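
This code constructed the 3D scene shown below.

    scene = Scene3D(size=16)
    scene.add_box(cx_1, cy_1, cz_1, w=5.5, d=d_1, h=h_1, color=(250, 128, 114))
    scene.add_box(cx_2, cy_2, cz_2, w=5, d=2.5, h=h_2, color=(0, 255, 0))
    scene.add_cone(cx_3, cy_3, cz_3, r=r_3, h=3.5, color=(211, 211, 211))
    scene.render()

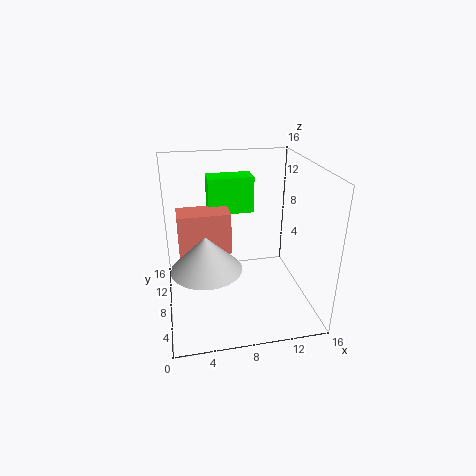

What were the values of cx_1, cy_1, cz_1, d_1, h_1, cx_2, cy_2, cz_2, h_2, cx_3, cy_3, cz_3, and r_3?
cx_1 = 1.5, cy_1 = 6.5, cz_1 = 7, d_1 = 3, h_1 = 4.5, cx_2 = 5, cy_2 = 9, cz_2 = 10.5, h_2 = 4, cx_3 = 4, cy_3 = 4, cz_3 = 7, r_3 = 3.5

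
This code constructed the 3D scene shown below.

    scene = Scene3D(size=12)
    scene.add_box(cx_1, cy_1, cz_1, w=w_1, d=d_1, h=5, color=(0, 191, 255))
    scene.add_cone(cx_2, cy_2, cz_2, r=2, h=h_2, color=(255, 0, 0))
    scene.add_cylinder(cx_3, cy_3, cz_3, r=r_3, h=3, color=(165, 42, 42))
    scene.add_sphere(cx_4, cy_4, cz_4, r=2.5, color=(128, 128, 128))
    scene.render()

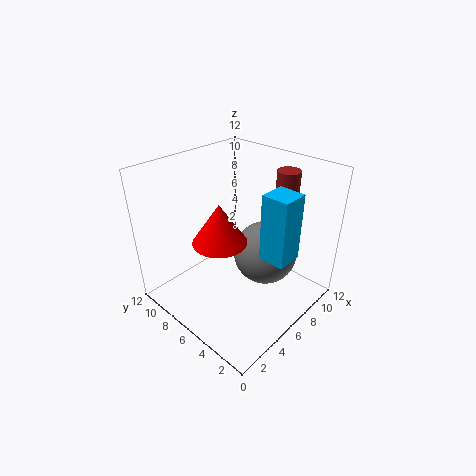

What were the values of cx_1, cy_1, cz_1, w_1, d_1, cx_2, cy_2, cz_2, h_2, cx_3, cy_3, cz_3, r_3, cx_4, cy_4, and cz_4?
cx_1 = 4.5; cy_1 = 0.5; cz_1 = 6.5; w_1 = 2; d_1 = 2; cx_2 = 3; cy_2 = 5; cz_2 = 7.5; h_2 = 3; cx_3 = 10.5; cy_3 = 4.5; cz_3 = 8; r_3 = 1; cx_4 = 6.5; cy_4 = 3.5; cz_4 = 5.5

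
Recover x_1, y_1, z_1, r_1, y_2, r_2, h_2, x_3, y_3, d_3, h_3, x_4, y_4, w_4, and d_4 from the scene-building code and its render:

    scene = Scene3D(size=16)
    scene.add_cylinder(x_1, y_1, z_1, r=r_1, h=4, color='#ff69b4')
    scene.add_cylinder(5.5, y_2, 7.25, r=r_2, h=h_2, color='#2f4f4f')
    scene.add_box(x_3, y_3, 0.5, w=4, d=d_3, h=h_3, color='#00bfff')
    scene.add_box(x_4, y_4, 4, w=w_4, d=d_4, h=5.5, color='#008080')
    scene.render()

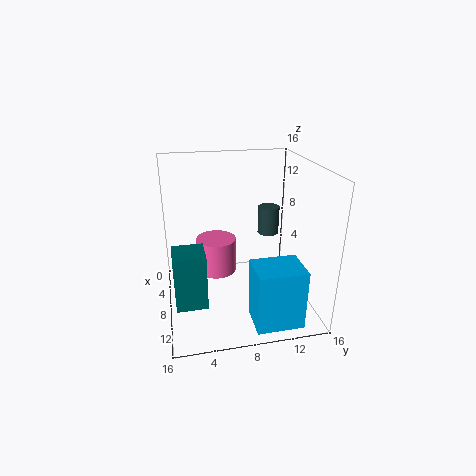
x_1 = 6.5
y_1 = 5.75
z_1 = 3.5
r_1 = 2.25
y_2 = 12.25
r_2 = 1.25
h_2 = 3.25
x_3 = 11.25
y_3 = 8.5
d_3 = 5
h_3 = 6.5
x_4 = 11.5
y_4 = 0.75
w_4 = 3
d_4 = 3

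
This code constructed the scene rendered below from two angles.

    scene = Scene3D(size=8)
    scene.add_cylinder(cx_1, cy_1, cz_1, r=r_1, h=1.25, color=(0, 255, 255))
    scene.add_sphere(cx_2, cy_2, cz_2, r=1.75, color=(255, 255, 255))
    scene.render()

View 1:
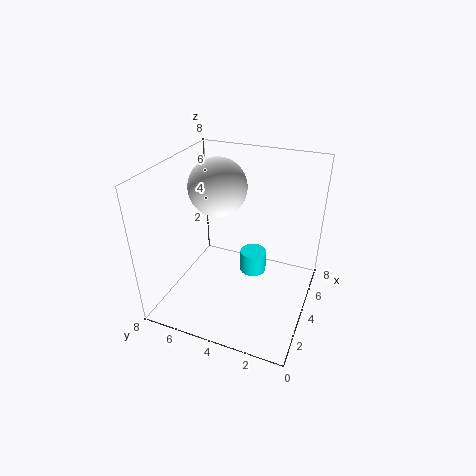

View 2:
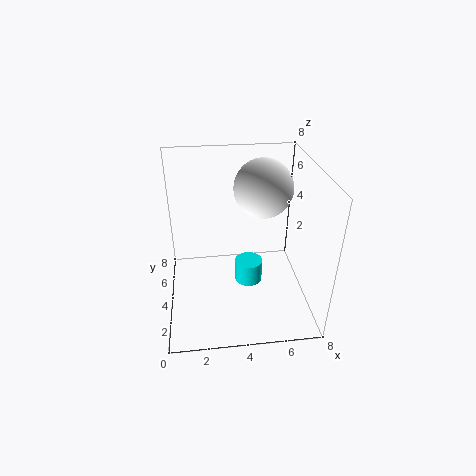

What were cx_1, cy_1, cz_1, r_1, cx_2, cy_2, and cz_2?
cx_1 = 4.5
cy_1 = 3.25
cz_1 = 1.75
r_1 = 0.75
cx_2 = 5.75
cy_2 = 6
cz_2 = 6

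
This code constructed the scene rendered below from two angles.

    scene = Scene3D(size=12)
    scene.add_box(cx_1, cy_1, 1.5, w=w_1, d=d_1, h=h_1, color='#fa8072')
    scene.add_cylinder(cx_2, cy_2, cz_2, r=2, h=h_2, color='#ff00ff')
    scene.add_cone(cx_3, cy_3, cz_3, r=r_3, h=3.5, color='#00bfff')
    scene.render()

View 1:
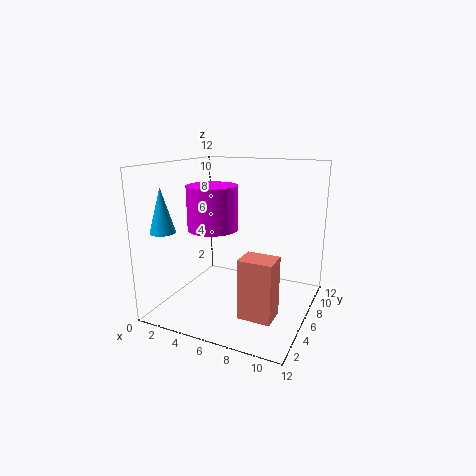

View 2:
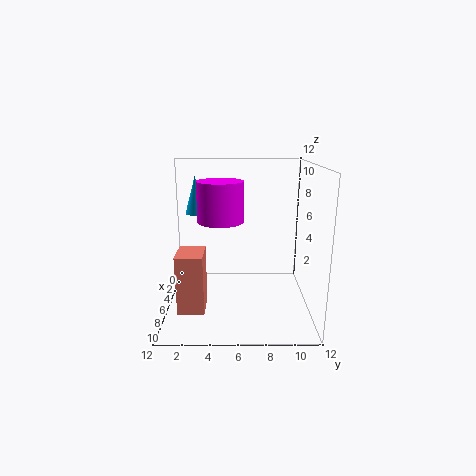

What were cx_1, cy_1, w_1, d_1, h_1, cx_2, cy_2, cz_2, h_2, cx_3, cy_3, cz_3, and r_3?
cx_1 = 8, cy_1 = 1.5, w_1 = 2.5, d_1 = 2, h_1 = 4.5, cx_2 = 4.5, cy_2 = 4.5, cz_2 = 7, h_2 = 3.5, cx_3 = 1.5, cy_3 = 2, cz_3 = 7, r_3 = 1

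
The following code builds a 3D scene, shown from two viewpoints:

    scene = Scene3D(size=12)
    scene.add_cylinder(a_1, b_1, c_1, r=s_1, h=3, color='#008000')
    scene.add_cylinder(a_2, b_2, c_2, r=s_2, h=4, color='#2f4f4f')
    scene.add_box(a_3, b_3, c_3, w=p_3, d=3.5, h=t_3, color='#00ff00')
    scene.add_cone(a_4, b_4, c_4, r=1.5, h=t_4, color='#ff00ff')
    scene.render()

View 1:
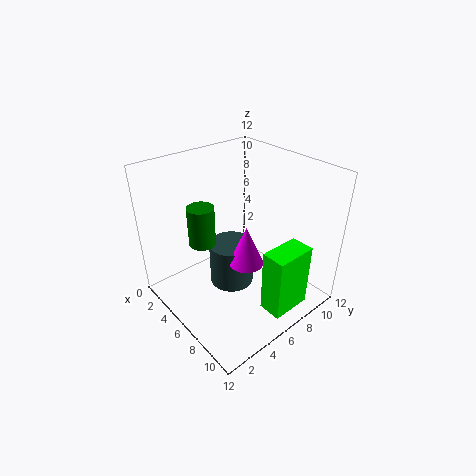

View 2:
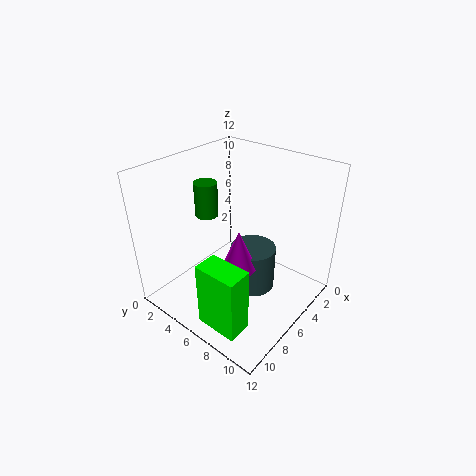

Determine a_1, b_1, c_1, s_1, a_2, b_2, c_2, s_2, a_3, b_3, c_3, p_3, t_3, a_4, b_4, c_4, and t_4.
a_1 = 6; b_1 = 2.5; c_1 = 7; s_1 = 1; a_2 = 4.5; b_2 = 6.5; c_2 = 0.5; s_2 = 2; a_3 = 9; b_3 = 6; c_3 = 0.5; p_3 = 2; t_3 = 5.5; a_4 = 6.5; b_4 = 6.5; c_4 = 3.5; t_4 = 3.5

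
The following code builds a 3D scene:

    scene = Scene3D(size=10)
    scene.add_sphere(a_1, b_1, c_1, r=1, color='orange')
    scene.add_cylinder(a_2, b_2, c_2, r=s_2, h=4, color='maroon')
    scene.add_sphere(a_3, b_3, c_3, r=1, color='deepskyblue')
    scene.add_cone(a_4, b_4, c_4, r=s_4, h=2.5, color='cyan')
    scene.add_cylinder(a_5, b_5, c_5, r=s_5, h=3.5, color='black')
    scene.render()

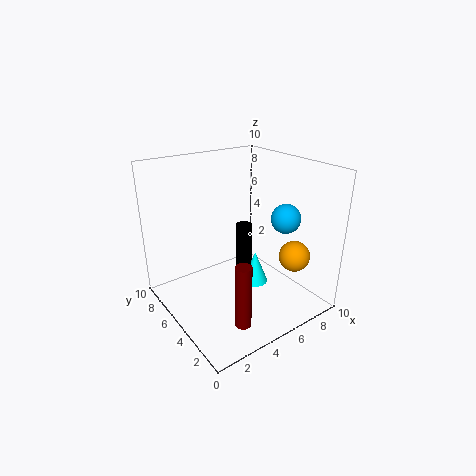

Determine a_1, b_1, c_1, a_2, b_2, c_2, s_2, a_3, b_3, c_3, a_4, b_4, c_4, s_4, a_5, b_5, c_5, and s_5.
a_1 = 7; b_1 = 1.5; c_1 = 4.5; a_2 = 2.5; b_2 = 1; c_2 = 1.5; s_2 = 0.5; a_3 = 7.5; b_3 = 3; c_3 = 6.5; a_4 = 7; b_4 = 5.5; c_4 = 0.5; s_4 = 1; a_5 = 4; b_5 = 3; c_5 = 3.5; s_5 = 0.5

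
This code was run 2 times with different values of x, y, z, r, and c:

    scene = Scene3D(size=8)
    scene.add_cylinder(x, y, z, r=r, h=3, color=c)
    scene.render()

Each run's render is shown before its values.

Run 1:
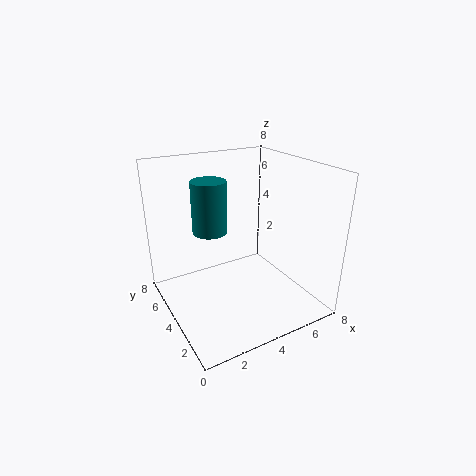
x = 3; y = 5.5; z = 4; r = 1; c = 'teal'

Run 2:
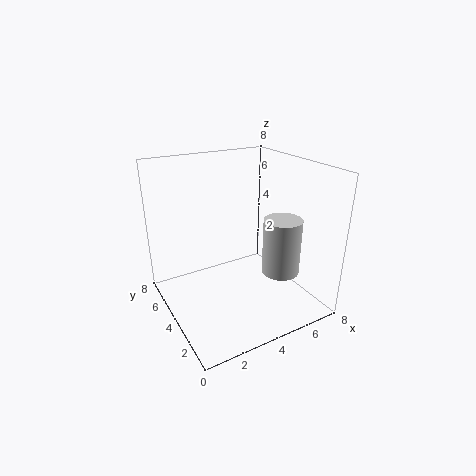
x = 5.5; y = 2; z = 2.5; r = 1; c = 'lightgray'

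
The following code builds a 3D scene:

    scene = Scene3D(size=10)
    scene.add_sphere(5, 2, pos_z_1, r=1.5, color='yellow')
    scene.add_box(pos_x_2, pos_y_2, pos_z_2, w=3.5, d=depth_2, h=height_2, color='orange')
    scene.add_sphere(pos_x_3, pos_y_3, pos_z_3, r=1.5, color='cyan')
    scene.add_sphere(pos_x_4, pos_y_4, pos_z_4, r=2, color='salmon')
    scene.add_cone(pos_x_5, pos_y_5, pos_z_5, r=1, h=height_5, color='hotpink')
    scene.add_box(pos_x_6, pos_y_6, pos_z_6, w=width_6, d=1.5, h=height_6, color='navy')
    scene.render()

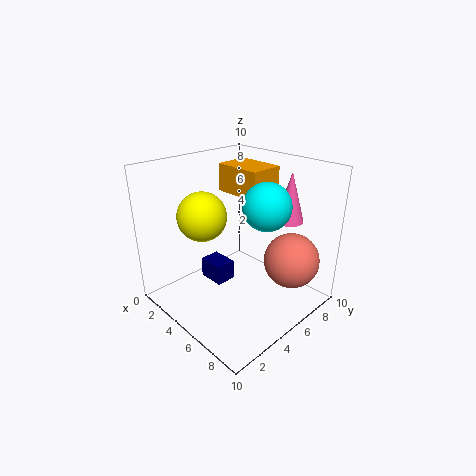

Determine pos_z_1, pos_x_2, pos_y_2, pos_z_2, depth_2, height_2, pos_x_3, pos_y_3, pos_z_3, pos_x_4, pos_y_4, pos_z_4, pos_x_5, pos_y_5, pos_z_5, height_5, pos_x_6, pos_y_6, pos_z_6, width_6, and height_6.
pos_z_1 = 7.5
pos_x_2 = 2
pos_y_2 = 6
pos_z_2 = 7.5
depth_2 = 2.5
height_2 = 2
pos_x_3 = 7.5
pos_y_3 = 5
pos_z_3 = 8
pos_x_4 = 7.5
pos_y_4 = 8
pos_z_4 = 3
pos_x_5 = 7
pos_y_5 = 8
pos_z_5 = 6
height_5 = 3.5
pos_x_6 = 2
pos_y_6 = 4
pos_z_6 = 1
width_6 = 2
height_6 = 1.5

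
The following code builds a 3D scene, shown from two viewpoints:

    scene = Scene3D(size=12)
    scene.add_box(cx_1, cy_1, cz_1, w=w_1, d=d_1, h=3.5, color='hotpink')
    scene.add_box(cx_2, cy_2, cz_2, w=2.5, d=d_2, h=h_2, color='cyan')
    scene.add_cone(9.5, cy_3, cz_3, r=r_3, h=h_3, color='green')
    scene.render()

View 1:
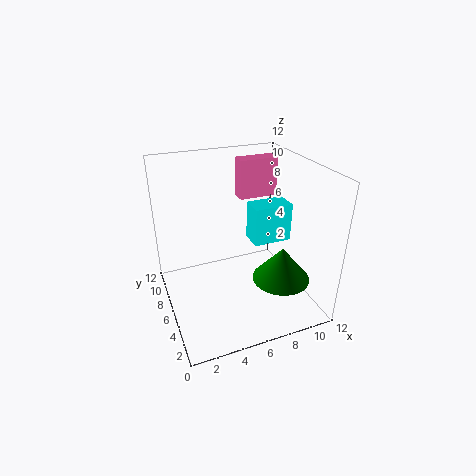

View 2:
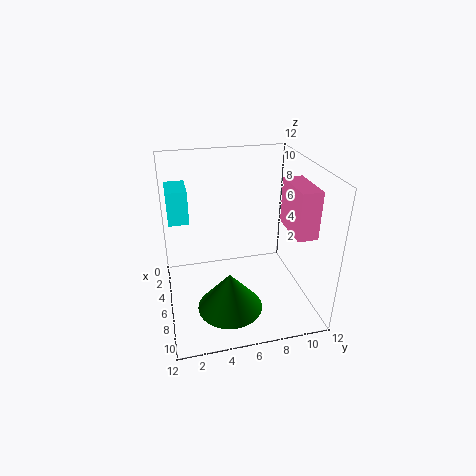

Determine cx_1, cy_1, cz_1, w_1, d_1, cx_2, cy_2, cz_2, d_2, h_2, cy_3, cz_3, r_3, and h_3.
cx_1 = 7.5
cy_1 = 9
cz_1 = 8
w_1 = 3.5
d_1 = 1.5
cx_2 = 5
cy_2 = 0.5
cz_2 = 8.5
d_2 = 1.5
h_2 = 2.5
cy_3 = 4.5
cz_3 = 2
r_3 = 2.5
h_3 = 3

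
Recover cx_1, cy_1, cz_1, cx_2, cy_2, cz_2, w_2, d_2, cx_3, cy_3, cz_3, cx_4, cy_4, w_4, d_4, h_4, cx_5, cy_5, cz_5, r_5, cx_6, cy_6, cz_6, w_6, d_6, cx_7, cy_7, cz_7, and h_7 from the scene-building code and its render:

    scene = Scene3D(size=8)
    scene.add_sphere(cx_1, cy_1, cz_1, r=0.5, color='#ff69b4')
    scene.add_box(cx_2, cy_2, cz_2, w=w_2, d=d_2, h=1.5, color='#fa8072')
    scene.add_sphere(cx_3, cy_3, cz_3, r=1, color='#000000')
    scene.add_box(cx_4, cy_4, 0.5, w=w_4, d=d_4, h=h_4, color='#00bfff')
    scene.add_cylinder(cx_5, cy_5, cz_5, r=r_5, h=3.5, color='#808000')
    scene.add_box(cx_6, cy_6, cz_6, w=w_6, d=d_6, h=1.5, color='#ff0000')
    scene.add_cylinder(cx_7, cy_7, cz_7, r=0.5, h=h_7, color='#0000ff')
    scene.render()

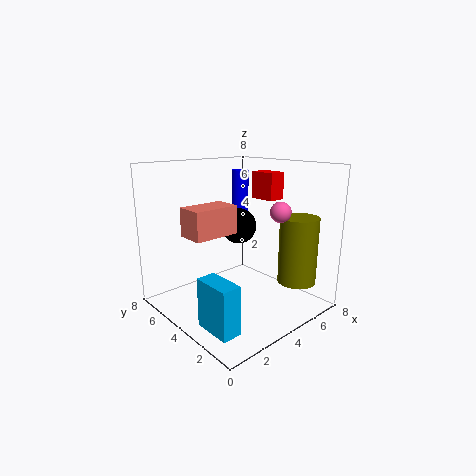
cx_1 = 4
cy_1 = 1
cz_1 = 6
cx_2 = 1
cy_2 = 3.5
cz_2 = 4.5
w_2 = 2.5
d_2 = 1.5
cx_3 = 4.5
cy_3 = 4.5
cz_3 = 4.5
cx_4 = 0.5
cy_4 = 1
w_4 = 1
d_4 = 2
h_4 = 2.5
cx_5 = 5.5
cy_5 = 1
cz_5 = 2
r_5 = 1
cx_6 = 5.5
cy_6 = 3
cz_6 = 6
w_6 = 1
d_6 = 1.5
cx_7 = 5.5
cy_7 = 5.5
cz_7 = 3.5
h_7 = 4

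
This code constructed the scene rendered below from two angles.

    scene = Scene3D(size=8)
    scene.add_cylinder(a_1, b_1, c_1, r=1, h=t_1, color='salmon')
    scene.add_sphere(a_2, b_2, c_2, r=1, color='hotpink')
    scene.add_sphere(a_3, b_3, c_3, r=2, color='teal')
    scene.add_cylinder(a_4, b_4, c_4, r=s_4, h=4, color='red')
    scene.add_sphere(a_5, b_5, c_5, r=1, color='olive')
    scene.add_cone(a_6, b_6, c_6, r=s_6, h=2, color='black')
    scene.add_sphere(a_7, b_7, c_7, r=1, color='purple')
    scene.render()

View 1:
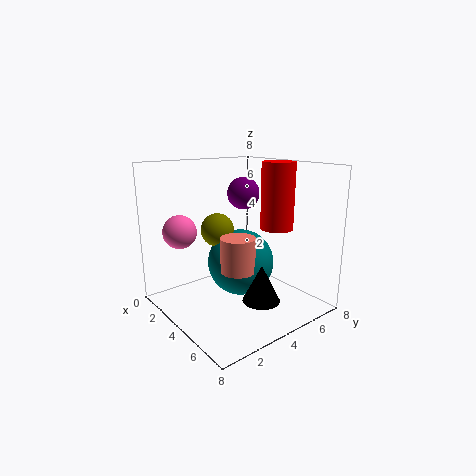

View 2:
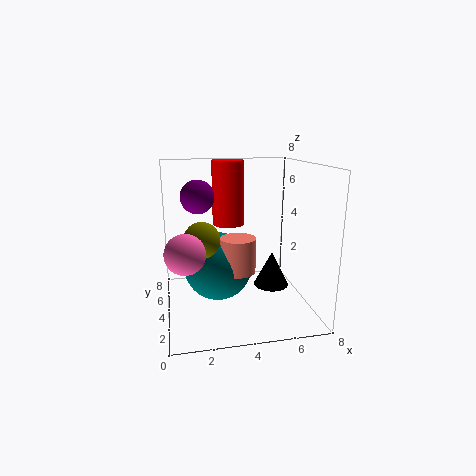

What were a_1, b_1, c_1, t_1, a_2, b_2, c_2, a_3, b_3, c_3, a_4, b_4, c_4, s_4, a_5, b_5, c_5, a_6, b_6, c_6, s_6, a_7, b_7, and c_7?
a_1 = 4; b_1 = 4; c_1 = 2; t_1 = 2; a_2 = 1; b_2 = 2; c_2 = 4; a_3 = 3; b_3 = 5; c_3 = 2; a_4 = 4; b_4 = 7; c_4 = 4; s_4 = 1; a_5 = 2; b_5 = 4; c_5 = 4; a_6 = 6; b_6 = 4; c_6 = 1; s_6 = 1; a_7 = 2; b_7 = 6; c_7 = 6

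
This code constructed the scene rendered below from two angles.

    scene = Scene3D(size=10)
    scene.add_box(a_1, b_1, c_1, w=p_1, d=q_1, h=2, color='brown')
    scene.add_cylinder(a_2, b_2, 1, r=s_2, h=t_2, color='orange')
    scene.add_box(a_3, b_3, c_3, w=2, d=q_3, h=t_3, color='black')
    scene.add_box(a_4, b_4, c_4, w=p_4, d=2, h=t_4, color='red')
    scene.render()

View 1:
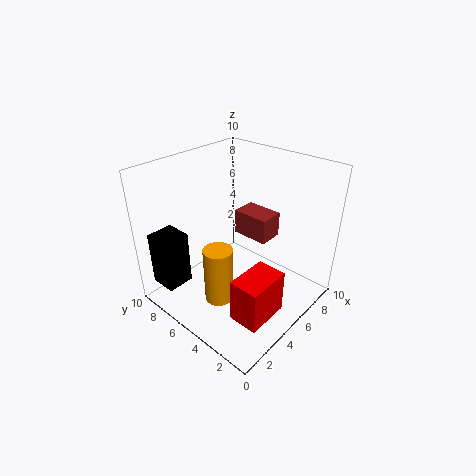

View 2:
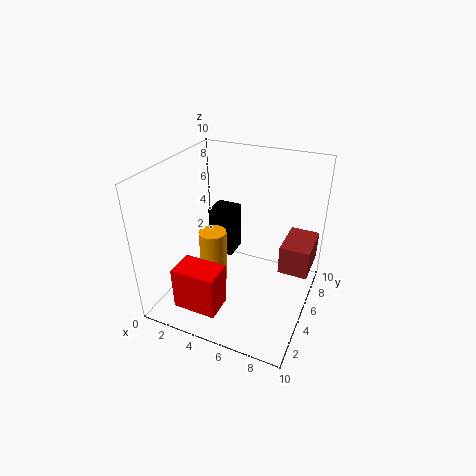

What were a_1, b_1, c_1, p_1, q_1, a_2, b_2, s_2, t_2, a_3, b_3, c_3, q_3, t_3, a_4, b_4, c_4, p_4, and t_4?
a_1 = 8, b_1 = 5, c_1 = 3, p_1 = 2, q_1 = 3, a_2 = 3, b_2 = 5, s_2 = 1, t_2 = 4, a_3 = 1, b_3 = 8, c_3 = 1, q_3 = 2, t_3 = 4, a_4 = 2, b_4 = 1, c_4 = 1, p_4 = 3, t_4 = 3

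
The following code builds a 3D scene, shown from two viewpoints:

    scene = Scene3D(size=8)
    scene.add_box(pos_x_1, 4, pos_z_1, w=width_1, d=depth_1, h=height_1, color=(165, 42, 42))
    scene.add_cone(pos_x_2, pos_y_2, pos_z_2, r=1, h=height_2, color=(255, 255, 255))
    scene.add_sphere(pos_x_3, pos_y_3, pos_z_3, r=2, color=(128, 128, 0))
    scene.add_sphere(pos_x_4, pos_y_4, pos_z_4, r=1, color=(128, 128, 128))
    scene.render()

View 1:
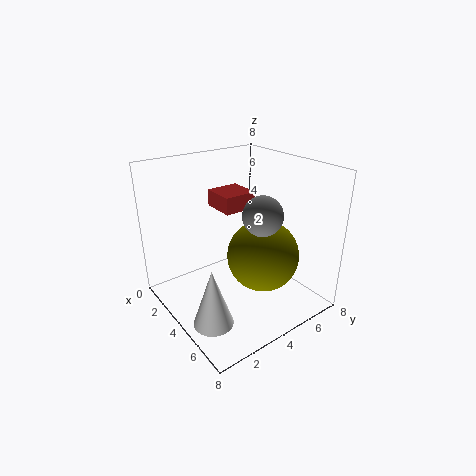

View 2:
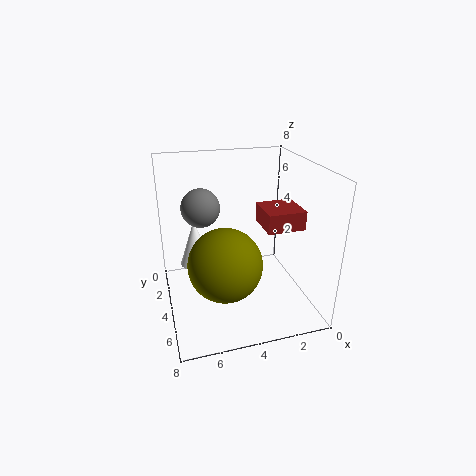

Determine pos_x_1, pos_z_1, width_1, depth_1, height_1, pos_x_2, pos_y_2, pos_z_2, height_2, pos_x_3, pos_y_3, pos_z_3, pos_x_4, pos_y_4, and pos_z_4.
pos_x_1 = 1
pos_z_1 = 5
width_1 = 2
depth_1 = 2
height_1 = 1
pos_x_2 = 6
pos_y_2 = 1
pos_z_2 = 1
height_2 = 3
pos_x_3 = 5
pos_y_3 = 5
pos_z_3 = 3
pos_x_4 = 6
pos_y_4 = 4
pos_z_4 = 6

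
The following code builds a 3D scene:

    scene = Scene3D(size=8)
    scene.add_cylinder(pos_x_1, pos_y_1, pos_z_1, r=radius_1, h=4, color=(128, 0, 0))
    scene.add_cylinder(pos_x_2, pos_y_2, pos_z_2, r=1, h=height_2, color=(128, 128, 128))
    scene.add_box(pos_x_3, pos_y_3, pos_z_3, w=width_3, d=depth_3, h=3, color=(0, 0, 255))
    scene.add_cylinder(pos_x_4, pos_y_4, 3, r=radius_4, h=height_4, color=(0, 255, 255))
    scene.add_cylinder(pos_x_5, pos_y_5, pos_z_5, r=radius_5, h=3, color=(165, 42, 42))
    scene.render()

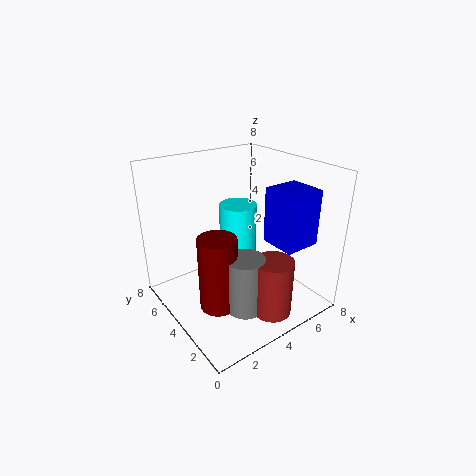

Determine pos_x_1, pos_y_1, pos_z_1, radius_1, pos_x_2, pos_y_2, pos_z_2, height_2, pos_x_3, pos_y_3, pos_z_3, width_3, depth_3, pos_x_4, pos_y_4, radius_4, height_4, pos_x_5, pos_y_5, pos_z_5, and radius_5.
pos_x_1 = 2, pos_y_1 = 3, pos_z_1 = 1, radius_1 = 1, pos_x_2 = 3, pos_y_2 = 2, pos_z_2 = 1, height_2 = 3, pos_x_3 = 5, pos_y_3 = 1, pos_z_3 = 4, width_3 = 2, depth_3 = 2, pos_x_4 = 4, pos_y_4 = 4, radius_4 = 1, height_4 = 3, pos_x_5 = 4, pos_y_5 = 1, pos_z_5 = 1, radius_5 = 1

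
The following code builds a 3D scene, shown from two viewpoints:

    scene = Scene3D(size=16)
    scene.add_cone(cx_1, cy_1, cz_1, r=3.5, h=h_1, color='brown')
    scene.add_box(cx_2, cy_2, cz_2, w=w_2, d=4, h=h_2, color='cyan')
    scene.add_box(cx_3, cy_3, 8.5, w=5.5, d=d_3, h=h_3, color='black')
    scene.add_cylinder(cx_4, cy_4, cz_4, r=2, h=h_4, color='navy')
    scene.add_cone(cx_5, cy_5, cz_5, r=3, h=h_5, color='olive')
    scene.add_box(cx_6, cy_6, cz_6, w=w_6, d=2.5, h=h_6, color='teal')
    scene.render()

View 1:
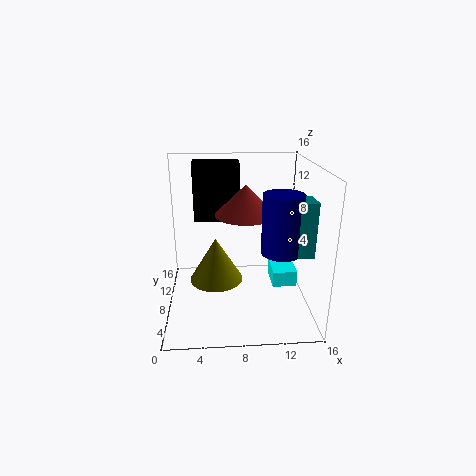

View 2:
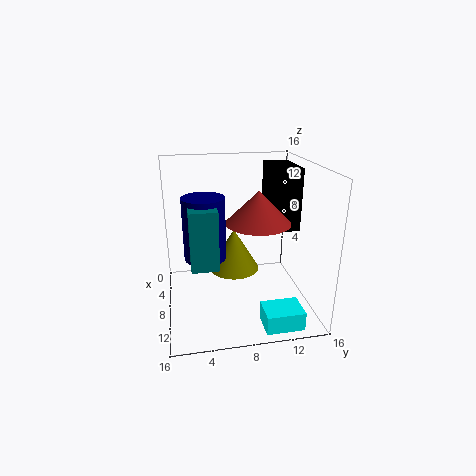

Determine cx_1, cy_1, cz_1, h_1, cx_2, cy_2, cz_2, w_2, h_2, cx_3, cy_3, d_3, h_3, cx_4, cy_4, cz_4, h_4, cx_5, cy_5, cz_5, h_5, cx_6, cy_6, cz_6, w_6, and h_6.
cx_1 = 9; cy_1 = 10; cz_1 = 10; h_1 = 3.5; cx_2 = 12.5; cy_2 = 9.5; cz_2 = 0.5; w_2 = 3; h_2 = 2; cx_3 = 3; cy_3 = 12; d_3 = 3; h_3 = 7; cx_4 = 12; cy_4 = 4; cz_4 = 8; h_4 = 6; cx_5 = 5.5; cy_5 = 8; cz_5 = 3; h_5 = 5; cx_6 = 11.5; cy_6 = 2.5; cz_6 = 8; w_6 = 3.5; h_6 = 5.5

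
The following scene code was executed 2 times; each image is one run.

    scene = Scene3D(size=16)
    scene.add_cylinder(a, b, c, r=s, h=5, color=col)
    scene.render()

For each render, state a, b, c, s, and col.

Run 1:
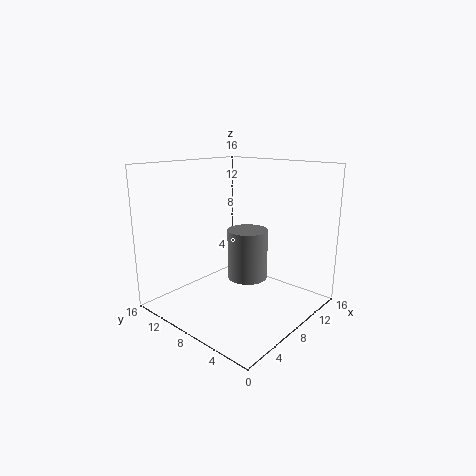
a = 6, b = 5, c = 5, s = 2, col = 'gray'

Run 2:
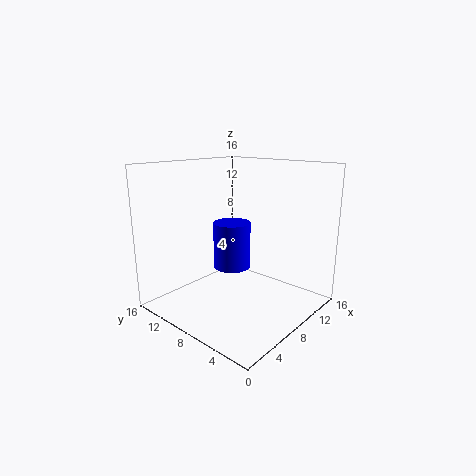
a = 7, b = 8, c = 5, s = 2, col = 'blue'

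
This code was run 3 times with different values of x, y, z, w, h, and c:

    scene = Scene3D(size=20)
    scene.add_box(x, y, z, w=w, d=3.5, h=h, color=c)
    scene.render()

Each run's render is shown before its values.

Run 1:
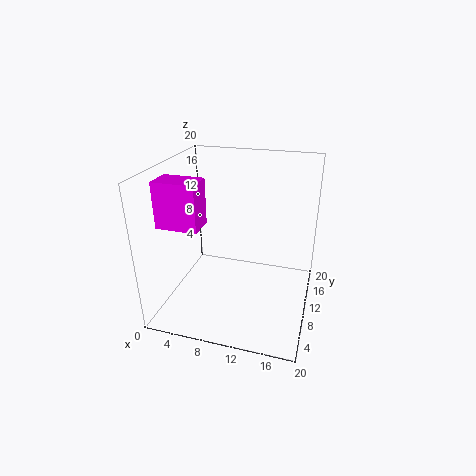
x = 1, y = 4, z = 13, w = 5.5, h = 6, c = 'magenta'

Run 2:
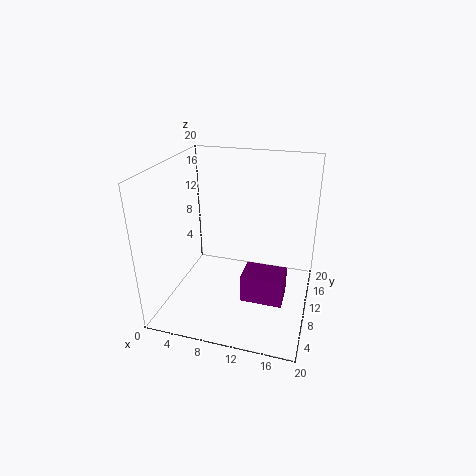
x = 12.5, y = 2.5, z = 5.5, w = 5, h = 3.5, c = 'purple'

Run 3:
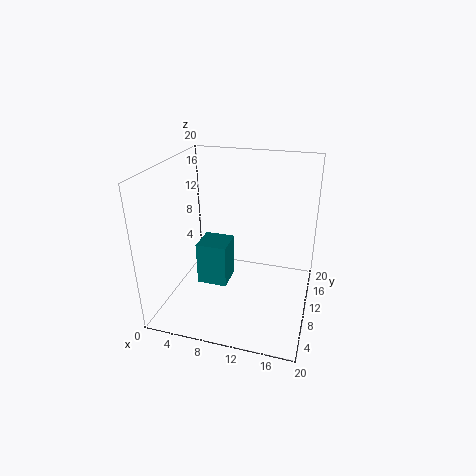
x = 7.5, y = 1.5, z = 8, w = 3.5, h = 5, c = 'teal'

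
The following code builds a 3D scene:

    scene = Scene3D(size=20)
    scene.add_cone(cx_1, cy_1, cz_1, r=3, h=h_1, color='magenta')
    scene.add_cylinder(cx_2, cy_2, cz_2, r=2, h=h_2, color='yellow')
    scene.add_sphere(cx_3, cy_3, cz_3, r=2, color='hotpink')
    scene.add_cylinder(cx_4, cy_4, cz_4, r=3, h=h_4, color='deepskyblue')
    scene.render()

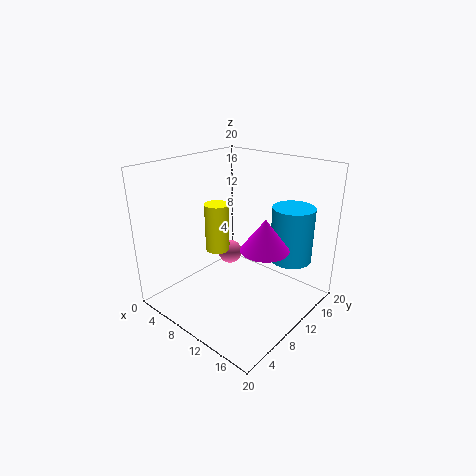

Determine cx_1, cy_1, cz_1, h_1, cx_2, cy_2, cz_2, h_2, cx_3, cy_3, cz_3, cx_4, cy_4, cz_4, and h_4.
cx_1 = 16
cy_1 = 8
cz_1 = 11
h_1 = 4
cx_2 = 2
cy_2 = 14
cz_2 = 4
h_2 = 8
cx_3 = 3
cy_3 = 16
cz_3 = 3
cx_4 = 15
cy_4 = 16
cz_4 = 6
h_4 = 8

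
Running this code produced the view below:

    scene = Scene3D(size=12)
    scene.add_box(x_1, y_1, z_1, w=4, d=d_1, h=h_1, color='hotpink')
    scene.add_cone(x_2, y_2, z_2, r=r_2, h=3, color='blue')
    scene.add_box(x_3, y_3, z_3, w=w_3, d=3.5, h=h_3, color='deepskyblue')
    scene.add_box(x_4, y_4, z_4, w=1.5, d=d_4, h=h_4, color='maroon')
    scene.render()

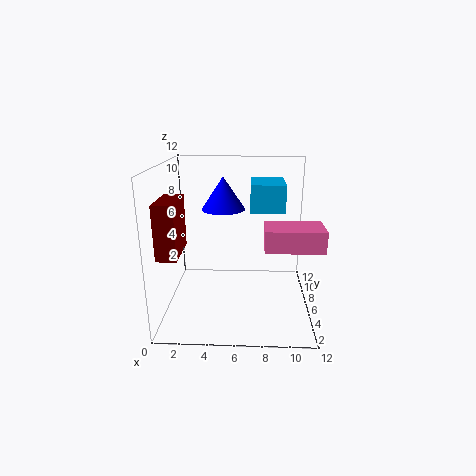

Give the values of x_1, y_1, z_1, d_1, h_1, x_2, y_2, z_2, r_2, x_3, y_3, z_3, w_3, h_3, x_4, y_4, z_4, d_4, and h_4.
x_1 = 8, y_1 = 0.5, z_1 = 7, d_1 = 2.5, h_1 = 1.5, x_2 = 4.5, y_2 = 9.5, z_2 = 7.5, r_2 = 2, x_3 = 7, y_3 = 3, z_3 = 9, w_3 = 2.5, h_3 = 2, x_4 = 0.5, y_4 = 1, z_4 = 6, d_4 = 3.5, h_4 = 4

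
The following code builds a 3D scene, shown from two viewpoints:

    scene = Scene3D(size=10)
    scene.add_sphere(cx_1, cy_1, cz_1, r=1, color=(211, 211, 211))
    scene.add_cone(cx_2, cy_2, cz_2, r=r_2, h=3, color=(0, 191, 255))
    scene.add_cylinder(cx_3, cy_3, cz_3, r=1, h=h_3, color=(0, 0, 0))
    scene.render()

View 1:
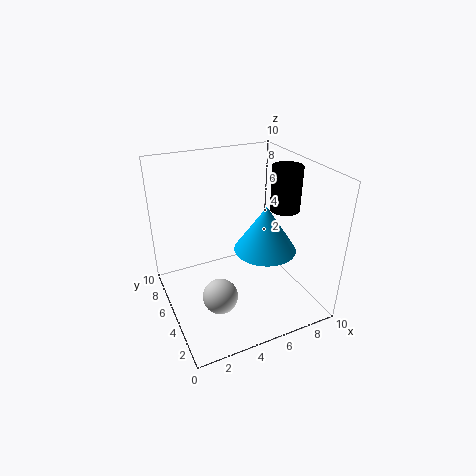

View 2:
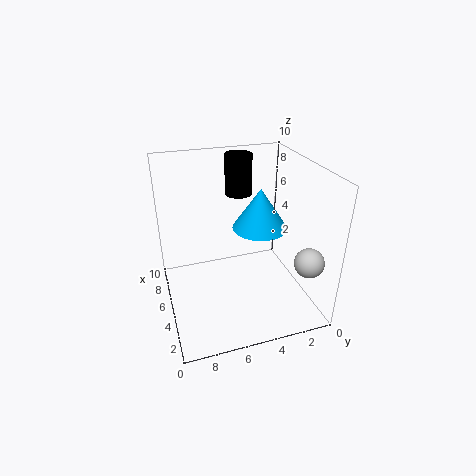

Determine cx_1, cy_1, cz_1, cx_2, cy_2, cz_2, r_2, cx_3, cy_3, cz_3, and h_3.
cx_1 = 2; cy_1 = 1; cz_1 = 4; cx_2 = 6; cy_2 = 3; cz_2 = 5; r_2 = 2; cx_3 = 8; cy_3 = 4; cz_3 = 7; h_3 = 3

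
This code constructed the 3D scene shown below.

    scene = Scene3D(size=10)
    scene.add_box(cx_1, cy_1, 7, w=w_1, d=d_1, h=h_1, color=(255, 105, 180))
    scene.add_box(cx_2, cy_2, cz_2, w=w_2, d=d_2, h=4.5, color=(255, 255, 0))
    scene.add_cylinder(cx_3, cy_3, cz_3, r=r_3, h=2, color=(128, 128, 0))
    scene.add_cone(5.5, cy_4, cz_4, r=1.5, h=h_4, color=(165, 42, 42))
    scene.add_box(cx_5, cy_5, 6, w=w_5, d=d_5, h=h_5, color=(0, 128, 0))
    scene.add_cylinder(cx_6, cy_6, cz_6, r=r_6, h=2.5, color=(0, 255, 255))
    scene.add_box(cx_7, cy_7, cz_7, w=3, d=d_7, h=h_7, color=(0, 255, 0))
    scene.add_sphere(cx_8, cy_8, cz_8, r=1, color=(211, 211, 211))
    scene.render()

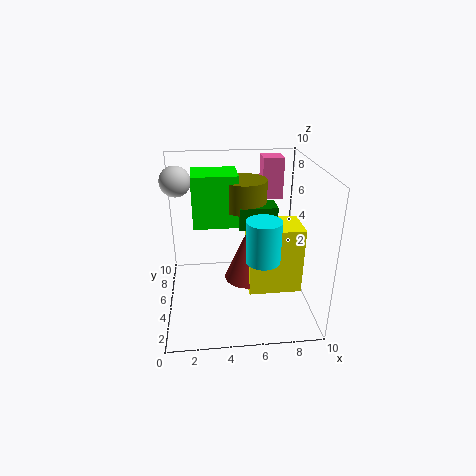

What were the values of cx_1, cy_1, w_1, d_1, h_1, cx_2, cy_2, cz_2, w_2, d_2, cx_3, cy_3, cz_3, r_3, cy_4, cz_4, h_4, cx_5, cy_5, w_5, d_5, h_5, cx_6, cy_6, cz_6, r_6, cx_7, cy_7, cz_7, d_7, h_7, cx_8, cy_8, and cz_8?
cx_1 = 7, cy_1 = 7, w_1 = 1.5, d_1 = 1.5, h_1 = 3, cx_2 = 5.5, cy_2 = 2.5, cz_2 = 2, w_2 = 3.5, d_2 = 2.5, cx_3 = 5.5, cy_3 = 5.5, cz_3 = 7, r_3 = 1.5, cy_4 = 4, cz_4 = 2.5, h_4 = 3.5, cx_5 = 5, cy_5 = 4, w_5 = 2.5, d_5 = 1.5, h_5 = 1.5, cx_6 = 6, cy_6 = 1, cz_6 = 5.5, r_6 = 1, cx_7 = 2, cy_7 = 4.5, cz_7 = 6, d_7 = 2.5, h_7 = 3.5, cx_8 = 1, cy_8 = 5.5, cz_8 = 9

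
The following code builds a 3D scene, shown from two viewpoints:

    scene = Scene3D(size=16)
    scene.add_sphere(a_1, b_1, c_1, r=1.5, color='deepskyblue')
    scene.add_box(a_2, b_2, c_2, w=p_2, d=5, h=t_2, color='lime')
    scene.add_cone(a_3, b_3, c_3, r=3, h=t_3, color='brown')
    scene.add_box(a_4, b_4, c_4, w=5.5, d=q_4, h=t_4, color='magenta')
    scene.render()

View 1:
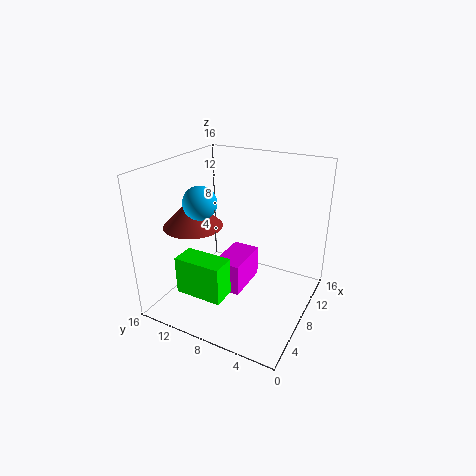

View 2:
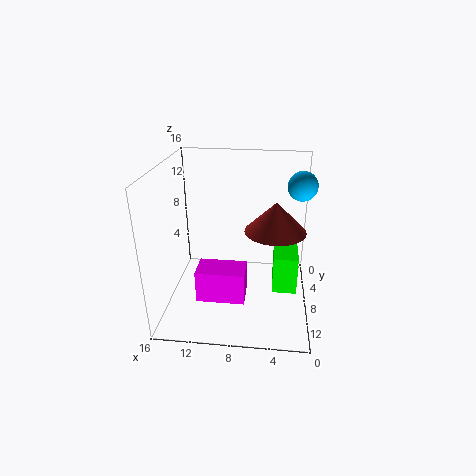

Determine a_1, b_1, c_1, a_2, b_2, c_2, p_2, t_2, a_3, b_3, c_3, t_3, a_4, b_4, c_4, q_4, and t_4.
a_1 = 1.5; b_1 = 8.25; c_1 = 14.25; a_2 = 1.5; b_2 = 6.75; c_2 = 3.75; p_2 = 2.5; t_2 = 4; a_3 = 4; b_3 = 11; c_3 = 10.5; t_3 = 3; a_4 = 7; b_4 = 7.5; c_4 = 1; q_4 = 3.25; t_4 = 3.75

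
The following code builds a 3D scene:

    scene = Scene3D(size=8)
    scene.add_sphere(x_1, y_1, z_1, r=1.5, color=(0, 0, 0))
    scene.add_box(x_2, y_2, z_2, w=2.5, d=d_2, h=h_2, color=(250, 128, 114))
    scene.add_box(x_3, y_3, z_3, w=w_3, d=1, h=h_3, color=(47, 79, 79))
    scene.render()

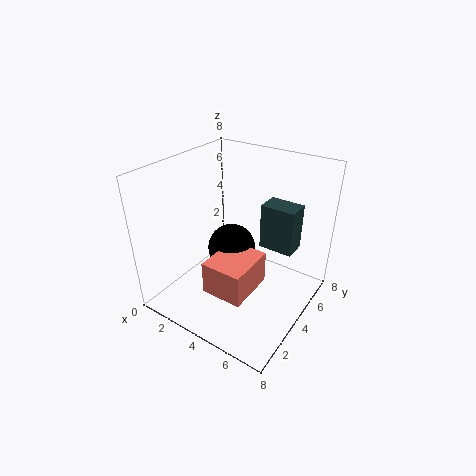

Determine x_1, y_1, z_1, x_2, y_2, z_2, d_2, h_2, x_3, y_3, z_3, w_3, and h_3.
x_1 = 2.5
y_1 = 5.5
z_1 = 2
x_2 = 2.5
y_2 = 2.5
z_2 = 0.5
d_2 = 3
h_2 = 2
x_3 = 6.5
y_3 = 2
z_3 = 5.5
w_3 = 1.5
h_3 = 2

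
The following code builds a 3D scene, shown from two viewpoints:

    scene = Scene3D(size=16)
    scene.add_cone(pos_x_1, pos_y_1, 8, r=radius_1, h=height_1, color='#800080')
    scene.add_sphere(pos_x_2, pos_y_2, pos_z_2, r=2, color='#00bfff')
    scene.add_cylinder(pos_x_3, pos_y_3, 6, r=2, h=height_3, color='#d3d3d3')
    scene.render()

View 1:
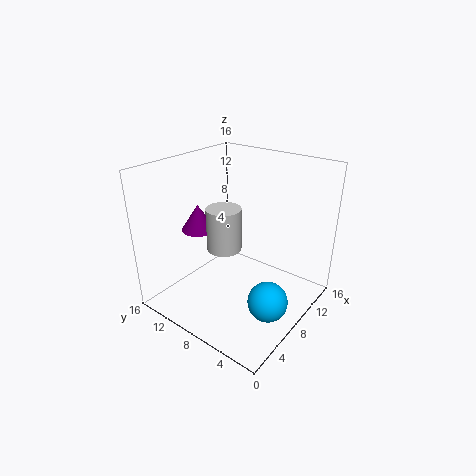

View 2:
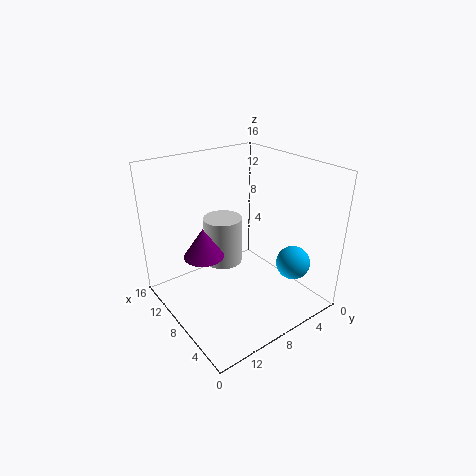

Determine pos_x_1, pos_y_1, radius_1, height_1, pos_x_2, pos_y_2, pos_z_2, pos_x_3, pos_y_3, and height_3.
pos_x_1 = 7; pos_y_1 = 13; radius_1 = 2; height_1 = 3; pos_x_2 = 5; pos_y_2 = 2; pos_z_2 = 4; pos_x_3 = 8; pos_y_3 = 10; height_3 = 5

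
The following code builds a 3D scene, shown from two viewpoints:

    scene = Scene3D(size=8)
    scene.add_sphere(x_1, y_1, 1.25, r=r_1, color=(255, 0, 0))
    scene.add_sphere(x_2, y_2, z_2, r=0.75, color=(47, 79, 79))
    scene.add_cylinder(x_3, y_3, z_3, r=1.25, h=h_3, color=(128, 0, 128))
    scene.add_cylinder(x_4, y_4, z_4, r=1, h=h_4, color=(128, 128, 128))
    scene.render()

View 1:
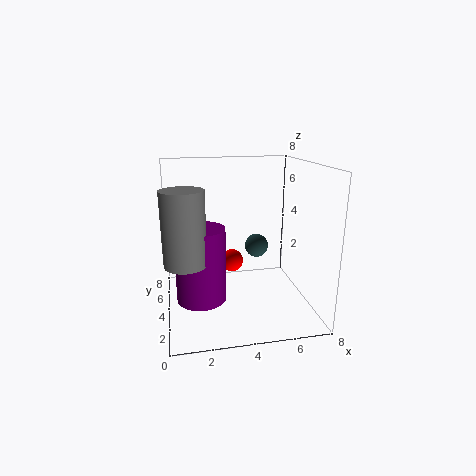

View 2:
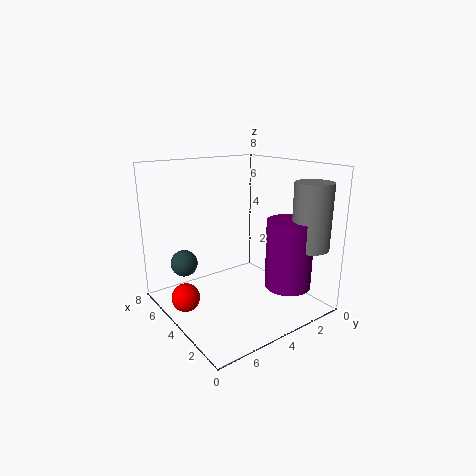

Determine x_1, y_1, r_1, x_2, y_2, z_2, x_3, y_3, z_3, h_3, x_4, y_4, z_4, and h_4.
x_1 = 4.25, y_1 = 7.25, r_1 = 0.75, x_2 = 5.75, y_2 = 6.5, z_2 = 2.5, x_3 = 1.75, y_3 = 2.25, z_3 = 1.5, h_3 = 3.75, x_4 = 1, y_4 = 1.5, z_4 = 3.75, h_4 = 3.5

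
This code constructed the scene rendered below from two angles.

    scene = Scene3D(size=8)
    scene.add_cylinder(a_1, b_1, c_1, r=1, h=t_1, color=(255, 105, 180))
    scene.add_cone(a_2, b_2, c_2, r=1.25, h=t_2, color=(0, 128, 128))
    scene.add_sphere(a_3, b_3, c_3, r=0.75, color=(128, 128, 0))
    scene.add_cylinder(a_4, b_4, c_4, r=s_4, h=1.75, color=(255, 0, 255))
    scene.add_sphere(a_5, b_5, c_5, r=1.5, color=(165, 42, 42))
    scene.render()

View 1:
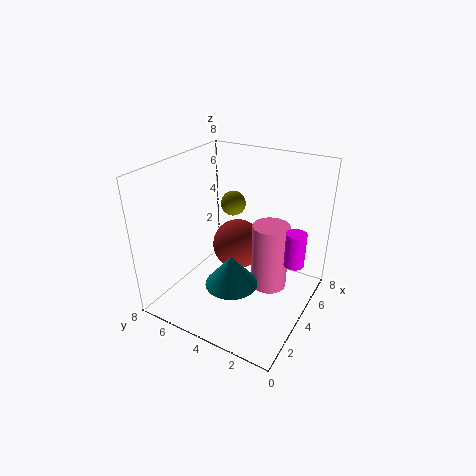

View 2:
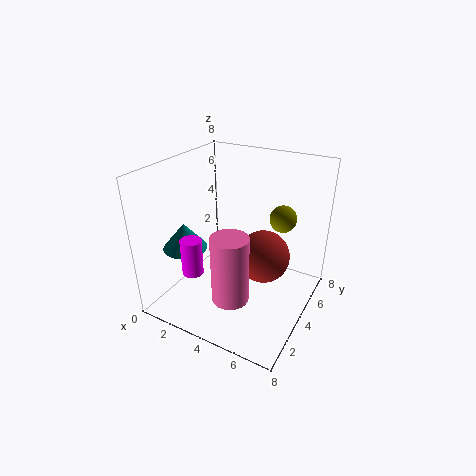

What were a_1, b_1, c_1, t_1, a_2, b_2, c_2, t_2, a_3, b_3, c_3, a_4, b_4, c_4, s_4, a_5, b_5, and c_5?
a_1 = 4.5
b_1 = 2.25
c_1 = 1.25
t_1 = 3.75
a_2 = 1.25
b_2 = 2.75
c_2 = 3.25
t_2 = 1.5
a_3 = 6
b_3 = 5.5
c_3 = 5
a_4 = 3.5
b_4 = 0.5
c_4 = 3.75
s_4 = 0.5
a_5 = 5.25
b_5 = 4.75
c_5 = 2.75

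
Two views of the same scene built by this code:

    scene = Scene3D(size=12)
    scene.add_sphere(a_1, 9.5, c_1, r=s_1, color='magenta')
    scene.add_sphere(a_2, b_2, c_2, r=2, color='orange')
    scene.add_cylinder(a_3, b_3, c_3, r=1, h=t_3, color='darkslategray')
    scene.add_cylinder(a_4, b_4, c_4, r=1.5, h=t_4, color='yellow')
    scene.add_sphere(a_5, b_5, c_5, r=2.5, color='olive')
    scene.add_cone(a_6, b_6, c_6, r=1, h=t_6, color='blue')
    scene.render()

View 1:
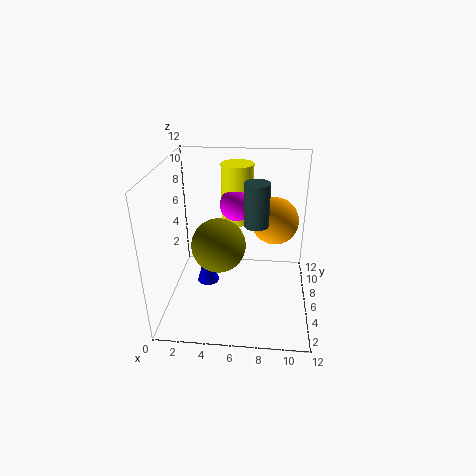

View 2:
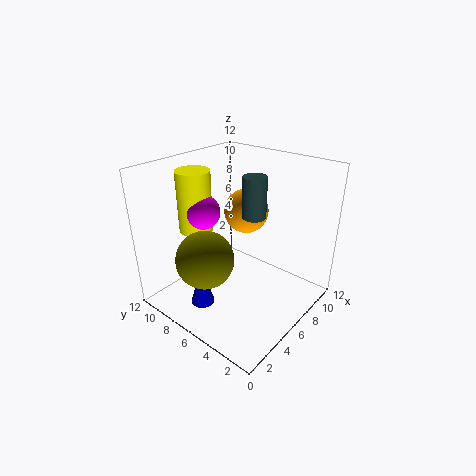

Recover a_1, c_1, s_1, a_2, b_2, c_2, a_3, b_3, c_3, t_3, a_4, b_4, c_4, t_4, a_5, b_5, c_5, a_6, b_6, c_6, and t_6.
a_1 = 5.5; c_1 = 7.5; s_1 = 1.5; a_2 = 9; b_2 = 7.5; c_2 = 7; a_3 = 7.5; b_3 = 5.5; c_3 = 7.5; t_3 = 3.5; a_4 = 5.5; b_4 = 10.5; c_4 = 5.5; t_4 = 5.5; a_5 = 4; b_5 = 8; c_5 = 4; a_6 = 3; b_6 = 7.5; c_6 = 0.5; t_6 = 3.5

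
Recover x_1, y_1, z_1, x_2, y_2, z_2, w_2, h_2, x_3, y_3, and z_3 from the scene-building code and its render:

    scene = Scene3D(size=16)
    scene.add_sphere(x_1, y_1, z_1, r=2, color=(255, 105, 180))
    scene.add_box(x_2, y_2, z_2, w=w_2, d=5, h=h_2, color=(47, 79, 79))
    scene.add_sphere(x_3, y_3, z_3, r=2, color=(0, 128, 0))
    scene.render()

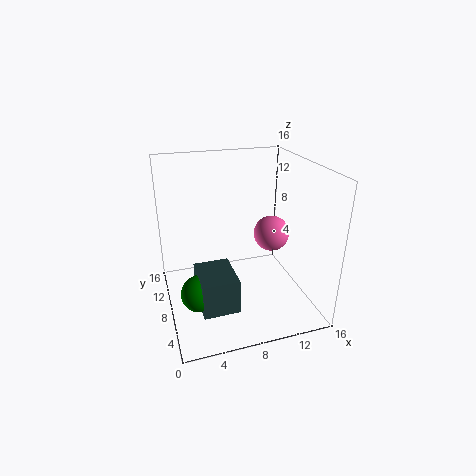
x_1 = 12, y_1 = 8, z_1 = 8, x_2 = 3, y_2 = 4, z_2 = 1, w_2 = 4, h_2 = 4, x_3 = 3, y_3 = 6, z_3 = 3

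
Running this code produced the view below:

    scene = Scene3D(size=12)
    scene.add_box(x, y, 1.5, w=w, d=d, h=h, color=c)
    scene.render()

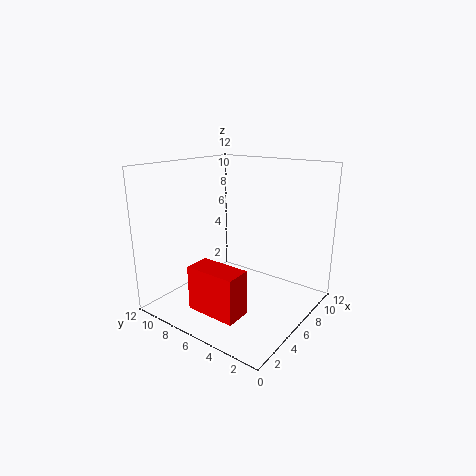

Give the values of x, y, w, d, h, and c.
x = 1; y = 3; w = 2; d = 4; h = 3.5; c = 'red'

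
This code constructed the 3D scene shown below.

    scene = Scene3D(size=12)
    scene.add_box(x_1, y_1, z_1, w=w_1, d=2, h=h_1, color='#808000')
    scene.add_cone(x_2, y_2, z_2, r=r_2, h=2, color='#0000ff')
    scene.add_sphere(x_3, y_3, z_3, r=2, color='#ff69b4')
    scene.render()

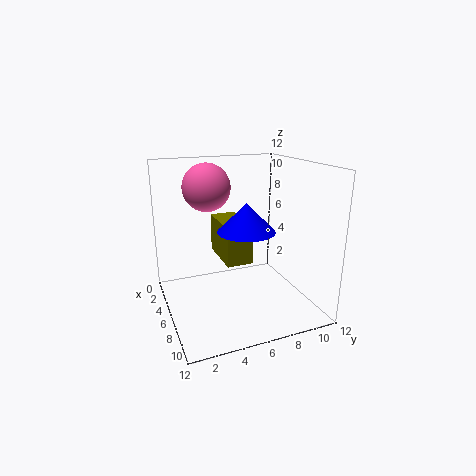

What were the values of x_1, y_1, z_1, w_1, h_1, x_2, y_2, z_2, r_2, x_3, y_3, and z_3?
x_1 = 5; y_1 = 4; z_1 = 5; w_1 = 4; h_1 = 3; x_2 = 10; y_2 = 5; z_2 = 8; r_2 = 2; x_3 = 4; y_3 = 4; z_3 = 10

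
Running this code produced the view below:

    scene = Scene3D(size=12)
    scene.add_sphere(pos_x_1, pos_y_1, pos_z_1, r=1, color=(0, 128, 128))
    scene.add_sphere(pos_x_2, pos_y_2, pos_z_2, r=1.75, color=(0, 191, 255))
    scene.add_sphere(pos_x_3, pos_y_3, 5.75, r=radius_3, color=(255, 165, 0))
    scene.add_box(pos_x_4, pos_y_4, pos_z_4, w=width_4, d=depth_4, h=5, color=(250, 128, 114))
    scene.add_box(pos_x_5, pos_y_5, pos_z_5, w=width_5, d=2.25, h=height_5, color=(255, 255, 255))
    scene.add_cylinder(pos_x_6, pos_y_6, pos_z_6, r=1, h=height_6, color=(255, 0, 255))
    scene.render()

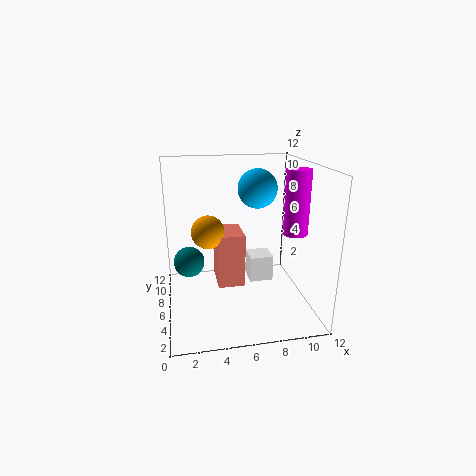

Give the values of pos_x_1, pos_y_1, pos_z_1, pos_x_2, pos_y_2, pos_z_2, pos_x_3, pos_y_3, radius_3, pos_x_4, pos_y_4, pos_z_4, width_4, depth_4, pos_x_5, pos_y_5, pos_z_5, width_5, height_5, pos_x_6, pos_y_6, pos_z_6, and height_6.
pos_x_1 = 1.75; pos_y_1 = 1.25; pos_z_1 = 6.5; pos_x_2 = 8.25; pos_y_2 = 8.5; pos_z_2 = 9.5; pos_x_3 = 3.75; pos_y_3 = 8.5; radius_3 = 1.5; pos_x_4 = 4.5; pos_y_4 = 7.5; pos_z_4 = 0.5; width_4 = 2.5; depth_4 = 3.5; pos_x_5 = 7.75; pos_y_5 = 8.5; pos_z_5 = 0.25; width_5 = 2.25; height_5 = 2.5; pos_x_6 = 10.5; pos_y_6 = 4.75; pos_z_6 = 6.5; height_6 = 5.25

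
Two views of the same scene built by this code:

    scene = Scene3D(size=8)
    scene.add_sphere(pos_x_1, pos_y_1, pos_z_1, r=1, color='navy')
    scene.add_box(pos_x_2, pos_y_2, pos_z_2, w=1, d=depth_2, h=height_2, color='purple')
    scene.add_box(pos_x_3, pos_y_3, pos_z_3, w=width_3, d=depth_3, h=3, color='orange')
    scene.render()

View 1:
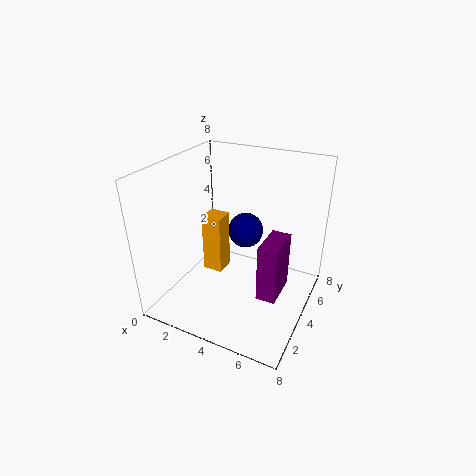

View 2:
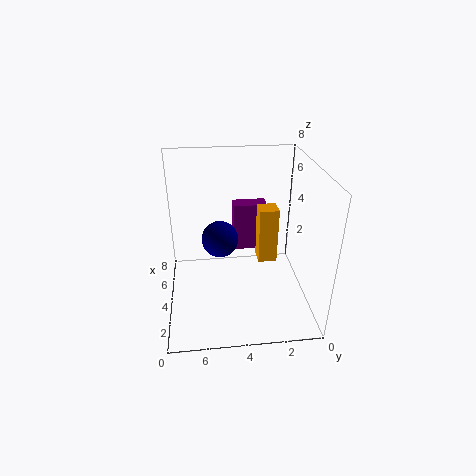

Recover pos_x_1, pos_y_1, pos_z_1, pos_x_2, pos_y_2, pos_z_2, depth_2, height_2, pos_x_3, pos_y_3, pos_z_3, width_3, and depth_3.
pos_x_1 = 4
pos_y_1 = 5
pos_z_1 = 4
pos_x_2 = 6
pos_y_2 = 2
pos_z_2 = 2
depth_2 = 2
height_2 = 3
pos_x_3 = 3
pos_y_3 = 2
pos_z_3 = 3
width_3 = 1
depth_3 = 1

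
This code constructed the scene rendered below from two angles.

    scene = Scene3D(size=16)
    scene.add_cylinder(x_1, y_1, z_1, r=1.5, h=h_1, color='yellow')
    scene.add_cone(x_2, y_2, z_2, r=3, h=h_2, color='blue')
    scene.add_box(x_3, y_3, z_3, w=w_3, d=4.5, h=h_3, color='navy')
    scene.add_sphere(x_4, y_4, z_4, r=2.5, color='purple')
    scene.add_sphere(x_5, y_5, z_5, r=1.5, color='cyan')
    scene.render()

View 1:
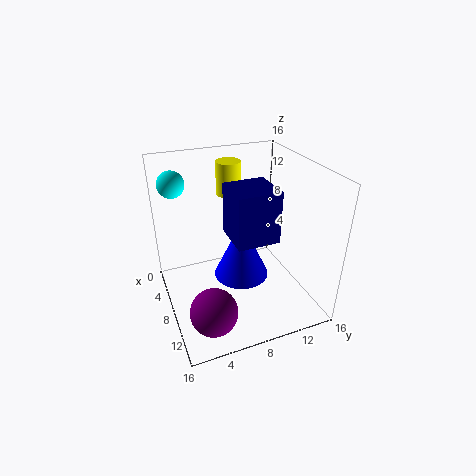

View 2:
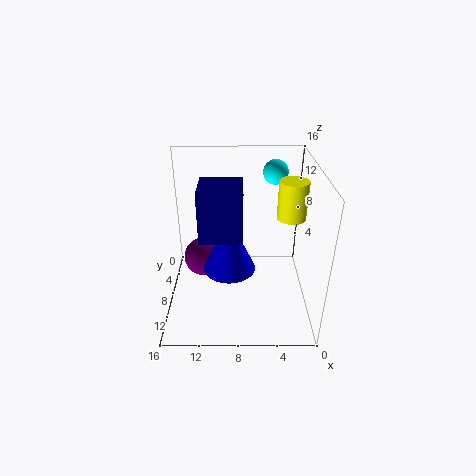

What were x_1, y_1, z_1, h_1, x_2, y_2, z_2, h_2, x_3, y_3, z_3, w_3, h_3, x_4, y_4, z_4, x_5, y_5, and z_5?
x_1 = 2.5, y_1 = 9, z_1 = 11, h_1 = 4, x_2 = 9, y_2 = 8, z_2 = 4, h_2 = 6.5, x_3 = 7.5, y_3 = 6.5, z_3 = 9, w_3 = 4.5, h_3 = 5.5, x_4 = 12.5, y_4 = 3.5, z_4 = 2.5, x_5 = 3.5, y_5 = 2, z_5 = 13.5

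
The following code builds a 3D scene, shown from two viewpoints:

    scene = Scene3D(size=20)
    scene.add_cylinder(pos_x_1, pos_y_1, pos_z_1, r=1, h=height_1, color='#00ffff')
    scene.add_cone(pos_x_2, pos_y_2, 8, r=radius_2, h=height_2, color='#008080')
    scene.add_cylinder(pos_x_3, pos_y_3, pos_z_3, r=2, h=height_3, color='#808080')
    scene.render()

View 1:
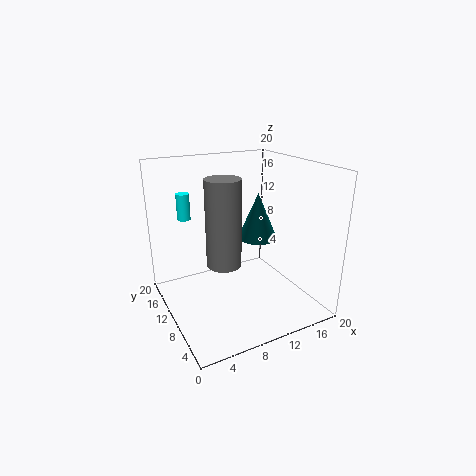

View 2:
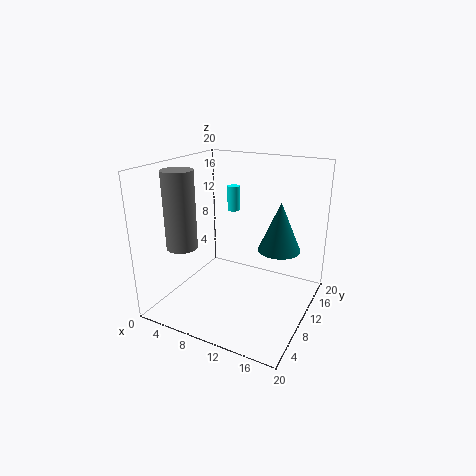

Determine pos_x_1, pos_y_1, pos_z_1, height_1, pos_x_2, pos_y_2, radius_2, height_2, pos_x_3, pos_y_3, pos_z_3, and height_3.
pos_x_1 = 5; pos_y_1 = 18; pos_z_1 = 11; height_1 = 4; pos_x_2 = 15; pos_y_2 = 13; radius_2 = 3; height_2 = 7; pos_x_3 = 5; pos_y_3 = 4; pos_z_3 = 10; height_3 = 10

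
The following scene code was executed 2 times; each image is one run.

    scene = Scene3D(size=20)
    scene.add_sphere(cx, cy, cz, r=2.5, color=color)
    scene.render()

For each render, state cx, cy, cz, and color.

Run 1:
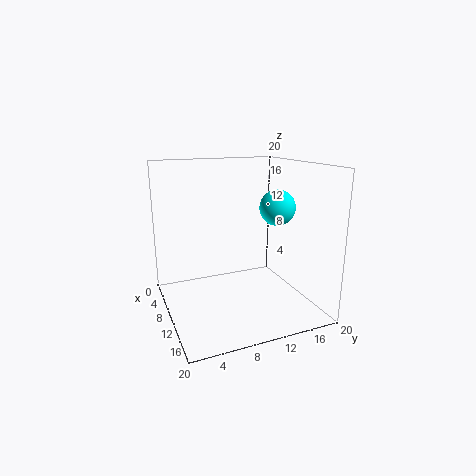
cx = 11, cy = 15.5, cz = 14, color = 'cyan'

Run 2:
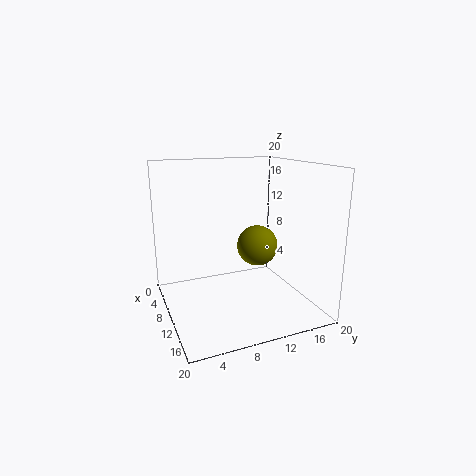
cx = 15, cy = 10.5, cz = 10.5, color = 'olive'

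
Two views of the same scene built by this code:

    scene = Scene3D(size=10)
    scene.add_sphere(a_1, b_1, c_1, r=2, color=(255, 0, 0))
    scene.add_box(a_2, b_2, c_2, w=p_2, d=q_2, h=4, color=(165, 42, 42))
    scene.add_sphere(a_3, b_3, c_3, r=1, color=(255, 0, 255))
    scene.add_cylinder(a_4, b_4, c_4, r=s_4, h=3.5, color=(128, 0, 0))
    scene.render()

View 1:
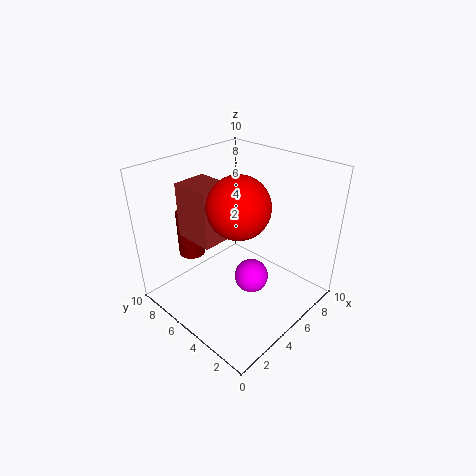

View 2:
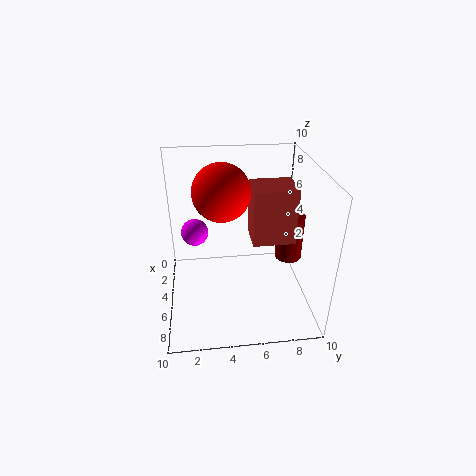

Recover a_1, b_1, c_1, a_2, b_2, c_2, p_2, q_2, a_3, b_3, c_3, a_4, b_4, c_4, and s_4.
a_1 = 4, b_1 = 4, c_1 = 8, a_2 = 3, b_2 = 6, c_2 = 4.5, p_2 = 2.5, q_2 = 3, a_3 = 3, b_3 = 2, c_3 = 4.5, a_4 = 4, b_4 = 9, c_4 = 2.5, s_4 = 1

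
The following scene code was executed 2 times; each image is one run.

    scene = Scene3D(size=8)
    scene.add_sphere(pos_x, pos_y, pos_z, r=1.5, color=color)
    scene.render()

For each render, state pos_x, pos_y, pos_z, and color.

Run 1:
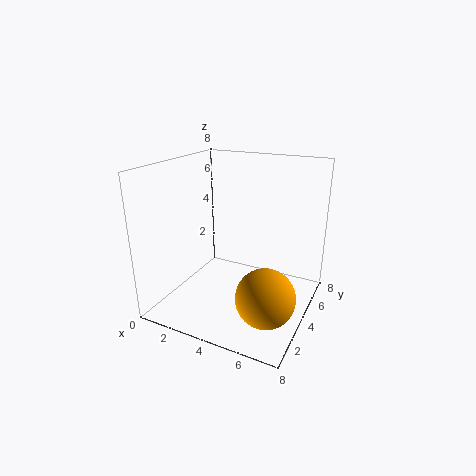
pos_x = 6.5, pos_y = 2, pos_z = 2, color = 'orange'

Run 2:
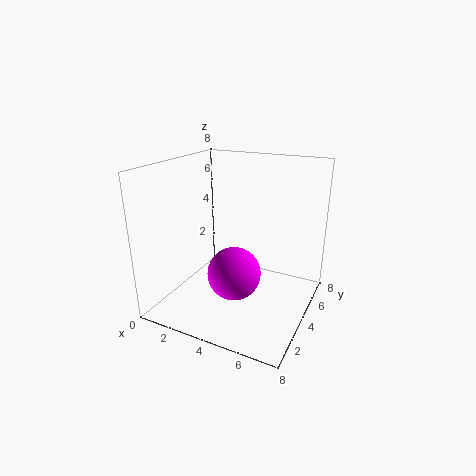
pos_x = 4, pos_y = 3.5, pos_z = 2, color = 'magenta'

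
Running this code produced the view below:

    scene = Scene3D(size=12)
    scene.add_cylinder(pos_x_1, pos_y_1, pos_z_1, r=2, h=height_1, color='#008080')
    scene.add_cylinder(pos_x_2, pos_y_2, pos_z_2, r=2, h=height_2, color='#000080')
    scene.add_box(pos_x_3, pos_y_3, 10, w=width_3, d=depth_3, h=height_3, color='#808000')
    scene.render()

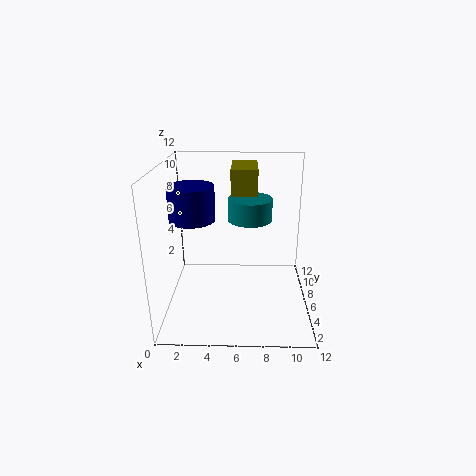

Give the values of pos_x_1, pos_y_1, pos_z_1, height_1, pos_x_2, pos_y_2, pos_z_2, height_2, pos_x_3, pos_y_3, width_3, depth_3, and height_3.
pos_x_1 = 7, pos_y_1 = 9, pos_z_1 = 6.5, height_1 = 2, pos_x_2 = 2, pos_y_2 = 7.5, pos_z_2 = 7, height_2 = 3, pos_x_3 = 5.5, pos_y_3 = 4.5, width_3 = 2, depth_3 = 3.5, height_3 = 2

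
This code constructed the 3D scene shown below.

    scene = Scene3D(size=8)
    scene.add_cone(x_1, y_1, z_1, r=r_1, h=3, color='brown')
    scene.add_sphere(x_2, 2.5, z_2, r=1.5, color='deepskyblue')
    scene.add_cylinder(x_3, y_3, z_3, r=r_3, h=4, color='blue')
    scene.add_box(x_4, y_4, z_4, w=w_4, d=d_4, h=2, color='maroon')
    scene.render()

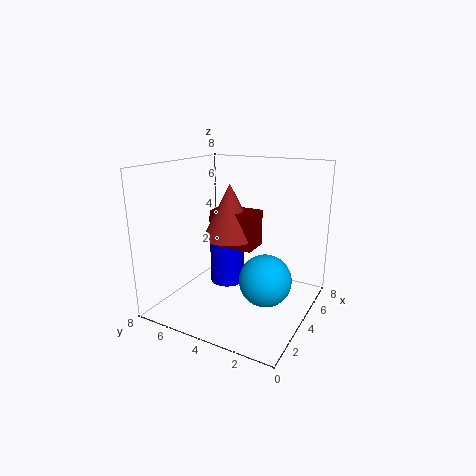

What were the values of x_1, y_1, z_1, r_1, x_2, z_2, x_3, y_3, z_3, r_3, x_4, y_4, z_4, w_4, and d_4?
x_1 = 4
y_1 = 4.5
z_1 = 4
r_1 = 1.5
x_2 = 4.5
z_2 = 1.5
x_3 = 4.5
y_3 = 5
z_3 = 1
r_3 = 1
x_4 = 3.5
y_4 = 3
z_4 = 3.5
w_4 = 1.5
d_4 = 2.5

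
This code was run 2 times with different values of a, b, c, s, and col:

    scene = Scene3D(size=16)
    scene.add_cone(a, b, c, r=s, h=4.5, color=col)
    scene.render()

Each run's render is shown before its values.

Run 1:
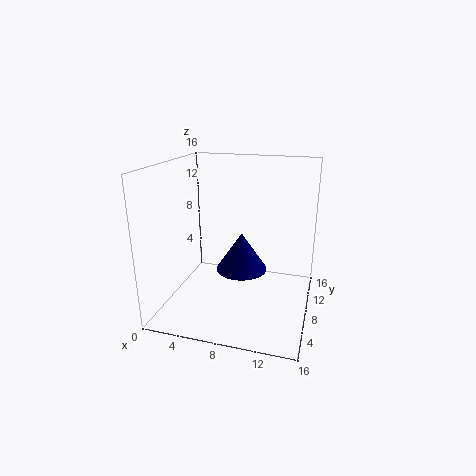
a = 8; b = 9.5; c = 3.5; s = 3; col = 'navy'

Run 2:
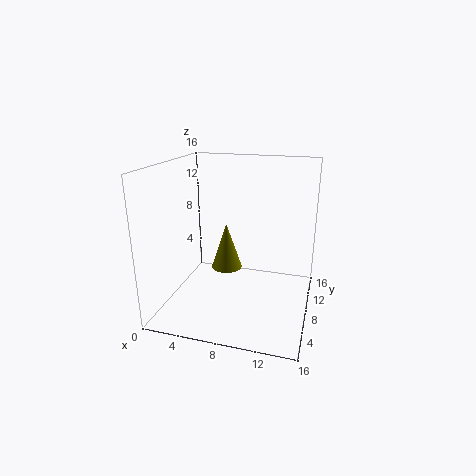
a = 8; b = 4; c = 6.5; s = 1.5; col = 'olive'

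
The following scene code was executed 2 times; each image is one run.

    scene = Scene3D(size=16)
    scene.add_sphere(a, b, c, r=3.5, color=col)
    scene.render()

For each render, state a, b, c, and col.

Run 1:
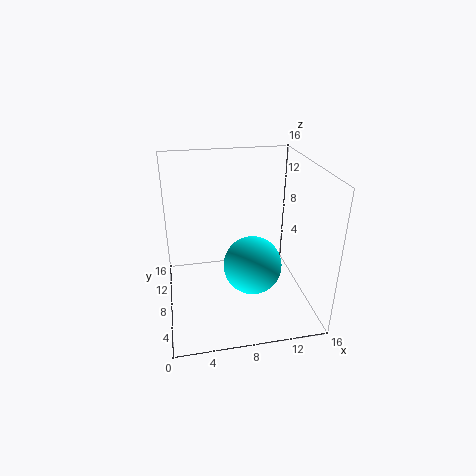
a = 10
b = 9
c = 3.5
col = 'cyan'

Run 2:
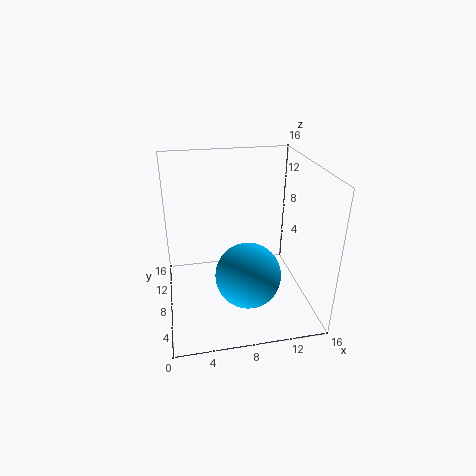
a = 8.5
b = 5
c = 5
col = 'deepskyblue'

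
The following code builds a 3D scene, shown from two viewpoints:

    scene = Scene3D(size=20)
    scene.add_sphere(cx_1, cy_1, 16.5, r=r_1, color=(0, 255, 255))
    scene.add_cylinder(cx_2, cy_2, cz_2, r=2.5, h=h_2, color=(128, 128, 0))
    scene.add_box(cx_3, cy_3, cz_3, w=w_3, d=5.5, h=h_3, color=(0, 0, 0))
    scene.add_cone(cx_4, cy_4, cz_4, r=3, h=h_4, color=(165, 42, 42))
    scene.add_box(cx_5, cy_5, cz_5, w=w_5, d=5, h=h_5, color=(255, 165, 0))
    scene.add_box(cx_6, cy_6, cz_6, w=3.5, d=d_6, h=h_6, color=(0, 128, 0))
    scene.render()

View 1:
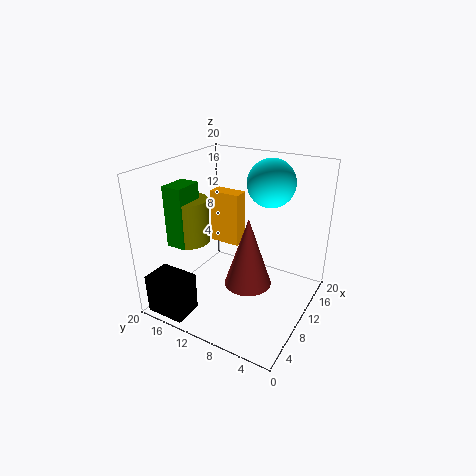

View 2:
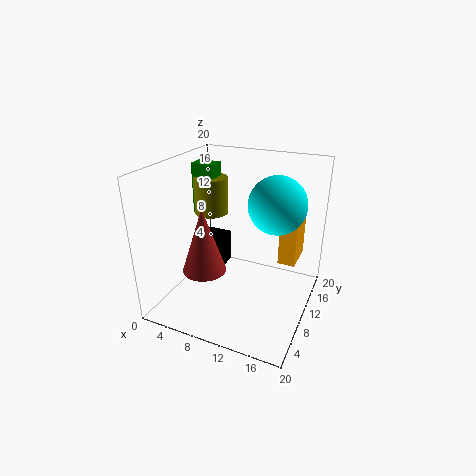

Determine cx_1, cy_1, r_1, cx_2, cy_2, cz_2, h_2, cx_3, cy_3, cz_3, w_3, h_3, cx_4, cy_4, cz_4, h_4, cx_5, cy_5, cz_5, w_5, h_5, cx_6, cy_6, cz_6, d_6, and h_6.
cx_1 = 16; cy_1 = 8; r_1 = 3.5; cx_2 = 4; cy_2 = 13.5; cz_2 = 11.5; h_2 = 5.5; cx_3 = 0.5; cy_3 = 13.5; cz_3 = 0.5; w_3 = 4; h_3 = 5.5; cx_4 = 6.5; cy_4 = 6.5; cz_4 = 6; h_4 = 9; cx_5 = 15; cy_5 = 13; cz_5 = 5.5; w_5 = 2.5; h_5 = 8.5; cx_6 = 1.5; cy_6 = 12.5; cz_6 = 11.5; d_6 = 2.5; h_6 = 7.5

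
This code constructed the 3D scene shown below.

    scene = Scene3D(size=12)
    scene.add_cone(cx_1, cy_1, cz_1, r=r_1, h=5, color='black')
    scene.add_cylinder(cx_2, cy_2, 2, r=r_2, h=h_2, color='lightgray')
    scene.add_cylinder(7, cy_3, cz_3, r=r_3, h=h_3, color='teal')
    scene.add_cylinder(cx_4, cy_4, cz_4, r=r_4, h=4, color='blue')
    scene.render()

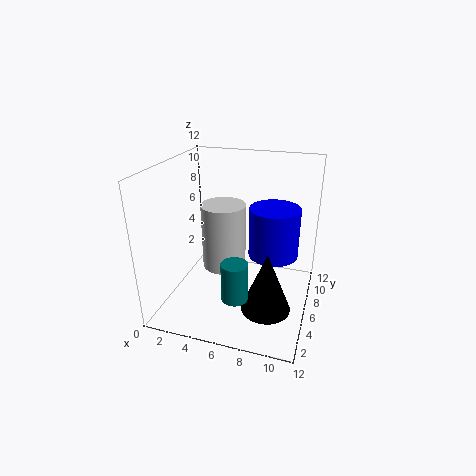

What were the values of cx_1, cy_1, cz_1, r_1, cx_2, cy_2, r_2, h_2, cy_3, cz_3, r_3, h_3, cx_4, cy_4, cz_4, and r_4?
cx_1 = 9, cy_1 = 4, cz_1 = 1, r_1 = 2, cx_2 = 4, cy_2 = 8, r_2 = 2, h_2 = 6, cy_3 = 2, cz_3 = 3, r_3 = 1, h_3 = 3, cx_4 = 9, cy_4 = 6, cz_4 = 5, r_4 = 2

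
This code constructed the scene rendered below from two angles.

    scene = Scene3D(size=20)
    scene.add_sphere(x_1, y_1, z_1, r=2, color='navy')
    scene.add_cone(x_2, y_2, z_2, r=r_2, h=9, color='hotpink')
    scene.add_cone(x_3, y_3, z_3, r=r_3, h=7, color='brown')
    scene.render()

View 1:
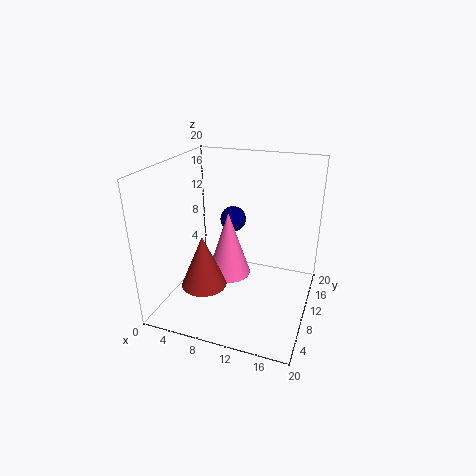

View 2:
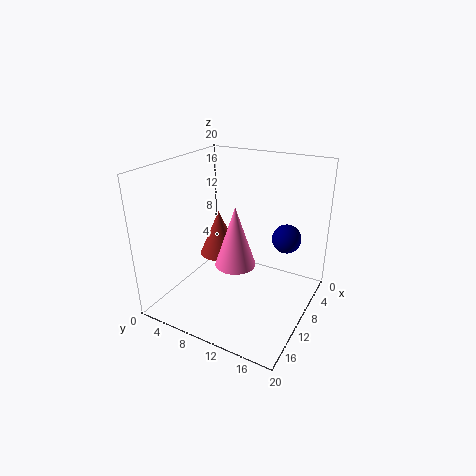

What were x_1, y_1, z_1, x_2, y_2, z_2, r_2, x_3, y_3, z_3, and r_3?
x_1 = 7, y_1 = 16, z_1 = 10, x_2 = 9, y_2 = 9, z_2 = 5, r_2 = 3, x_3 = 7, y_3 = 5, z_3 = 5, r_3 = 3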